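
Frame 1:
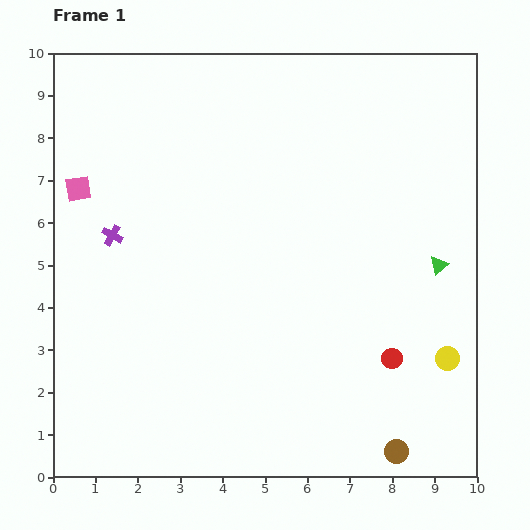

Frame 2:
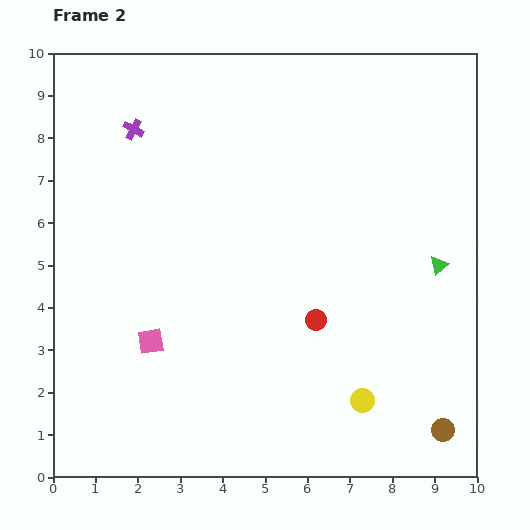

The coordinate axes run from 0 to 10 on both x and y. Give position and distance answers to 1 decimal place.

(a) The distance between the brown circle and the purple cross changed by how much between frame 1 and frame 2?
+1.8

Distance in frame 1: 8.4. Distance in frame 2: 10.2.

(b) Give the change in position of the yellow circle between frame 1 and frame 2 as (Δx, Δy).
(-2.0, -1.0)

The yellow circle was at (9.3, 2.8) in frame 1 and (7.3, 1.8) in frame 2.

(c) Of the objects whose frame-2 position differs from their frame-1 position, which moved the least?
the brown circle

(moved 1.2)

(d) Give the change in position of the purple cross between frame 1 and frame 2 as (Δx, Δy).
(0.5, 2.5)

The purple cross was at (1.4, 5.7) in frame 1 and (1.9, 8.2) in frame 2.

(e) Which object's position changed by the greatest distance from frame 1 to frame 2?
the pink square

(moved 4.0; next 2.5)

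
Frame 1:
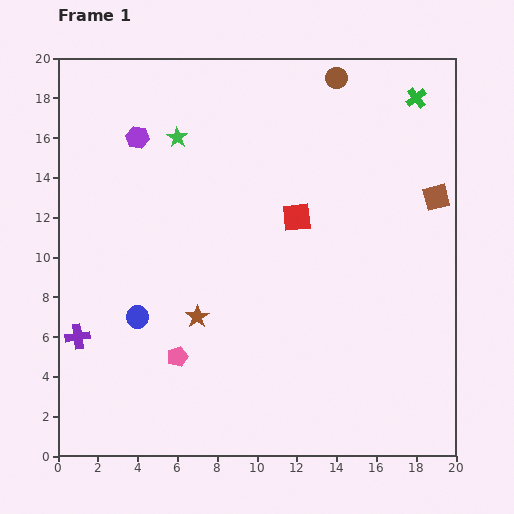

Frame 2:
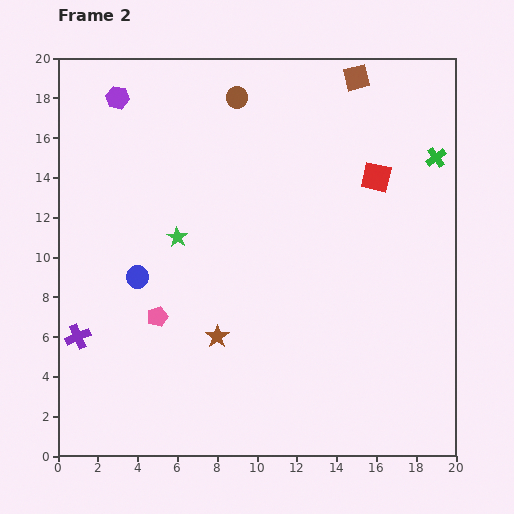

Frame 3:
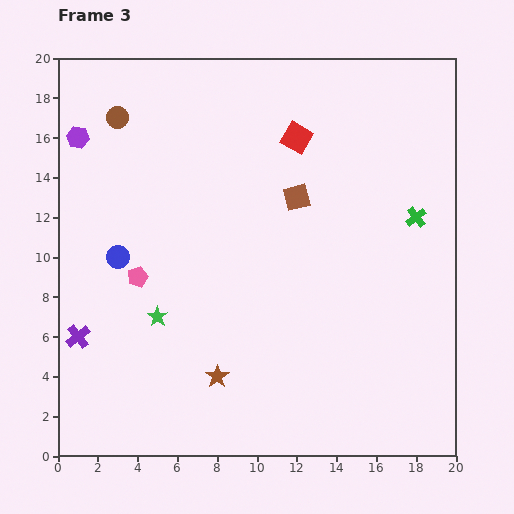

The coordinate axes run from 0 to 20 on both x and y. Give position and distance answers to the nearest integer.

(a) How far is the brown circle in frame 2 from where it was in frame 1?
5

The brown circle moved from (14, 19) to (9, 18), a distance of √(5² + 1²) ≈ 5.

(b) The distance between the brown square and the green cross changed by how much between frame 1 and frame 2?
+1

Distance in frame 1: 5. Distance in frame 2: 6.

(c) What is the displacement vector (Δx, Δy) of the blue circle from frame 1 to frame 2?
(0, 2)

The blue circle was at (4, 7) in frame 1 and (4, 9) in frame 2.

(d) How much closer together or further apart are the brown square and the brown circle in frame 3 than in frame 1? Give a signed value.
+2

Distance in frame 1: 8. Distance in frame 3: 10.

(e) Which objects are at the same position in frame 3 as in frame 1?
the purple cross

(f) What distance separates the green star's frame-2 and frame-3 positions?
4

The green star moved from (6, 11) to (5, 7), a distance of √(1² + 4²) ≈ 4.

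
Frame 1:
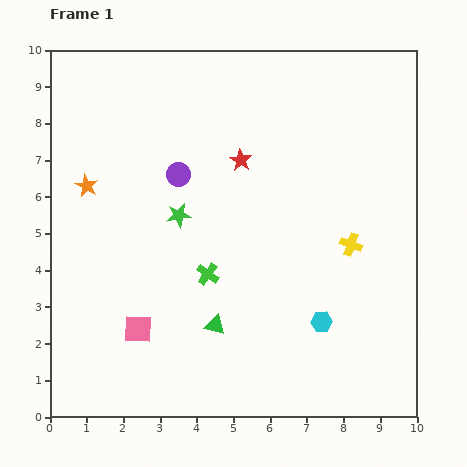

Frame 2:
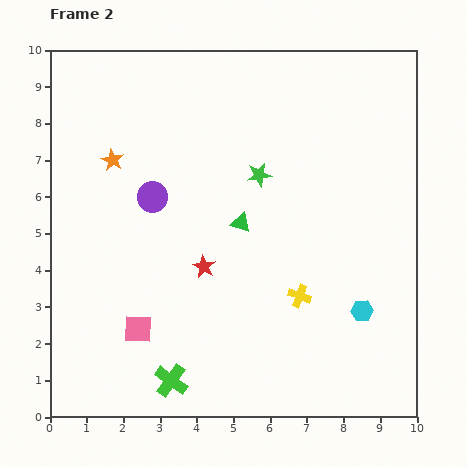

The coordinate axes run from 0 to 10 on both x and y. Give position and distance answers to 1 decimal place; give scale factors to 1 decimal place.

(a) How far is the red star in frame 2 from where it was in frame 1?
3.1

The red star moved from (5.2, 7.0) to (4.2, 4.1), a distance of √(1.0² + 2.9²) ≈ 3.1.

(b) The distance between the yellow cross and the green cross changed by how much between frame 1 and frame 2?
+0.2

Distance in frame 1: 4.0. Distance in frame 2: 4.2.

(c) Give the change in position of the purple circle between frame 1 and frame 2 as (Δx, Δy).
(-0.7, -0.6)

The purple circle was at (3.5, 6.6) in frame 1 and (2.8, 6.0) in frame 2.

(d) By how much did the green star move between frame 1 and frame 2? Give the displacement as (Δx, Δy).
(2.2, 1.1)

The green star was at (3.5, 5.5) in frame 1 and (5.7, 6.6) in frame 2.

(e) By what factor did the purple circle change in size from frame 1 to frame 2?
1.3×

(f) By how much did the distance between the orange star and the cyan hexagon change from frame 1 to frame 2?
+0.5

Distance in frame 1: 7.4. Distance in frame 2: 7.9.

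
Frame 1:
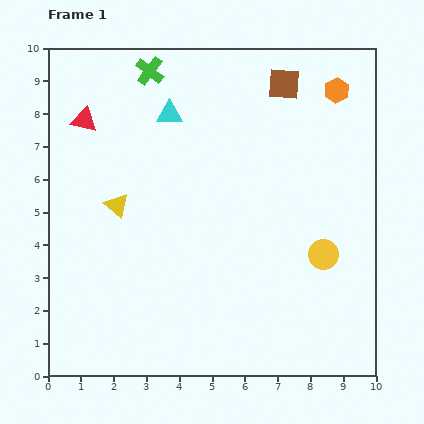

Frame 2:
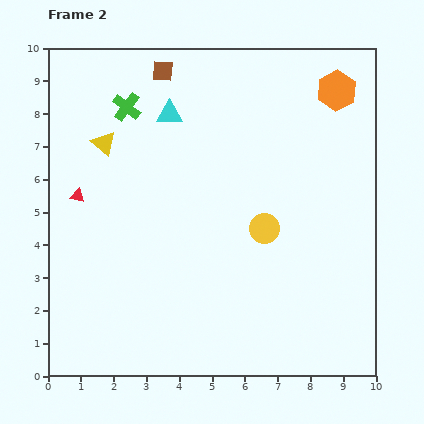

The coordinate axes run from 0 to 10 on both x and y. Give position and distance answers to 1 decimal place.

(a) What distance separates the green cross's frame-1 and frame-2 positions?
1.3

The green cross moved from (3.1, 9.3) to (2.4, 8.2), a distance of √(0.7² + 1.1²) ≈ 1.3.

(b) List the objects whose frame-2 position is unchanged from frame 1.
the cyan triangle, the orange hexagon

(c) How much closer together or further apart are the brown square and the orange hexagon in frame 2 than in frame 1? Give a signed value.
+3.7

Distance in frame 1: 1.6. Distance in frame 2: 5.3.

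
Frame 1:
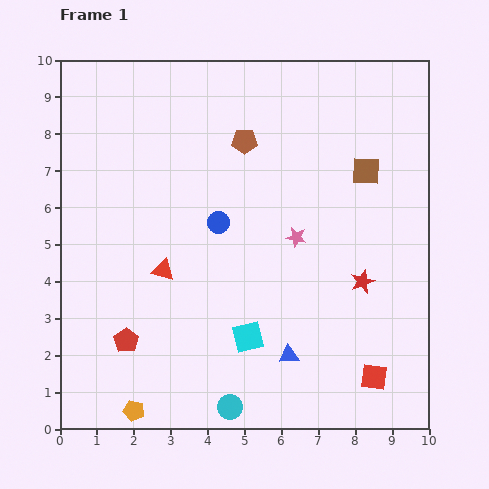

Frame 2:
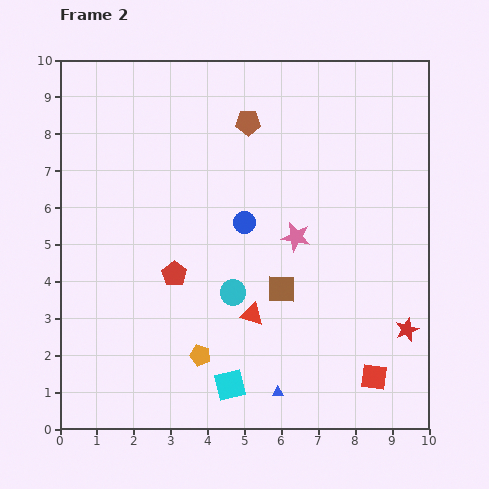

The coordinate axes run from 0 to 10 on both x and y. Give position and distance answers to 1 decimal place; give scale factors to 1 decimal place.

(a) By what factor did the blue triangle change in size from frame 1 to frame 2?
0.6×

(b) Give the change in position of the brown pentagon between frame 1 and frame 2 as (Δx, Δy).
(0.1, 0.5)

The brown pentagon was at (5.0, 7.8) in frame 1 and (5.1, 8.3) in frame 2.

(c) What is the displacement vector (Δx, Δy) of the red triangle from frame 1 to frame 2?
(2.4, -1.2)

The red triangle was at (2.8, 4.3) in frame 1 and (5.2, 3.1) in frame 2.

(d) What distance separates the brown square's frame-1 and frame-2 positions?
3.9

The brown square moved from (8.3, 7.0) to (6.0, 3.8), a distance of √(2.3² + 3.2²) ≈ 3.9.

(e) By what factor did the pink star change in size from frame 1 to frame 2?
1.4×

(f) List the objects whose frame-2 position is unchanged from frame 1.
the red square, the pink star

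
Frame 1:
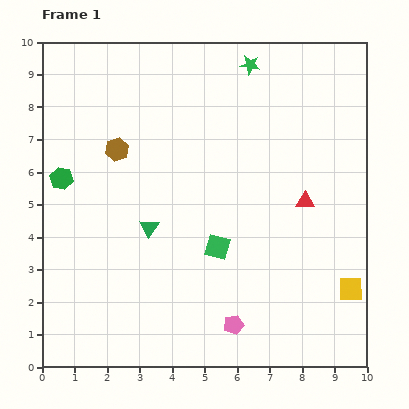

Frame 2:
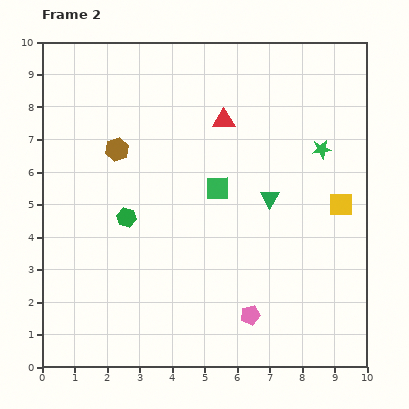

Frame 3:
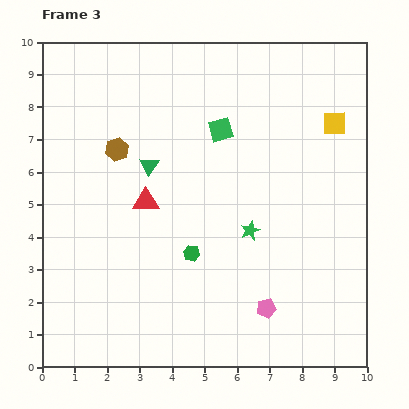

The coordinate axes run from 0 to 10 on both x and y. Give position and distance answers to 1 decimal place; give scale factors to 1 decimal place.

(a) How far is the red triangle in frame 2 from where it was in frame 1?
3.5

The red triangle moved from (8.1, 5.1) to (5.6, 7.6), a distance of √(2.5² + 2.5²) ≈ 3.5.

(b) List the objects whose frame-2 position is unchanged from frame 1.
the brown hexagon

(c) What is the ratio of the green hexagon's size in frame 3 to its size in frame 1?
0.7×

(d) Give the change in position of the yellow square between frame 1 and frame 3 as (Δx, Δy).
(-0.5, 5.1)

The yellow square was at (9.5, 2.4) in frame 1 and (9.0, 7.5) in frame 3.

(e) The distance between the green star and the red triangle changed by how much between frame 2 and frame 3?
+0.2

Distance in frame 2: 3.1. Distance in frame 3: 3.3.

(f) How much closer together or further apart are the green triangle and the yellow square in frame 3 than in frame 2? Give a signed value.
+3.6

Distance in frame 2: 2.2. Distance in frame 3: 5.8.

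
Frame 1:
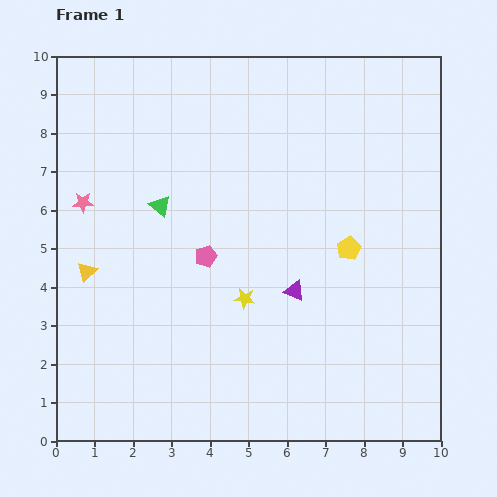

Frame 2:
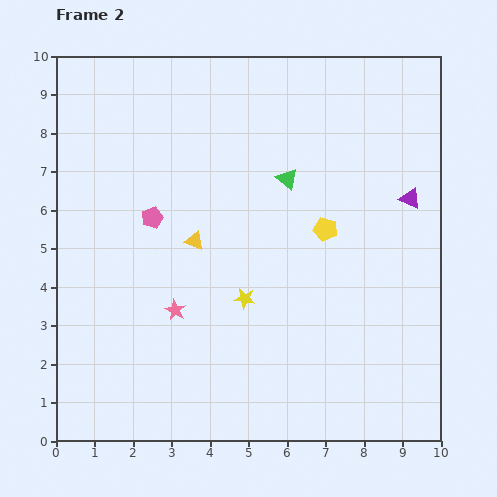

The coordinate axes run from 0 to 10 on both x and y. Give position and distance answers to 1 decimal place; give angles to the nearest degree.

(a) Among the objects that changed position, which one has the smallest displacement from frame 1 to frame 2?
the yellow pentagon

(moved 0.8)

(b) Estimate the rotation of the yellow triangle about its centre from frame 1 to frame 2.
55° counter-clockwise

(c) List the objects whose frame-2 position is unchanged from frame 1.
the yellow star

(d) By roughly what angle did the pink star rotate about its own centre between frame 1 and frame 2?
30° clockwise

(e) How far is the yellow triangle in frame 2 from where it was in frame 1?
2.9

The yellow triangle moved from (0.8, 4.4) to (3.6, 5.2), a distance of √(2.8² + 0.8²) ≈ 2.9.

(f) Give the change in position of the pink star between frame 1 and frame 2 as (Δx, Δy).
(2.4, -2.8)

The pink star was at (0.7, 6.2) in frame 1 and (3.1, 3.4) in frame 2.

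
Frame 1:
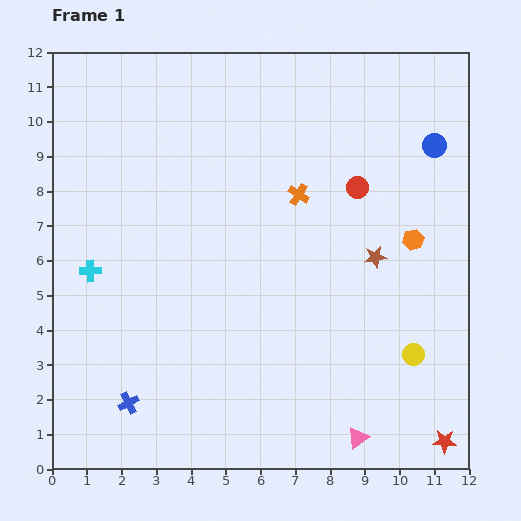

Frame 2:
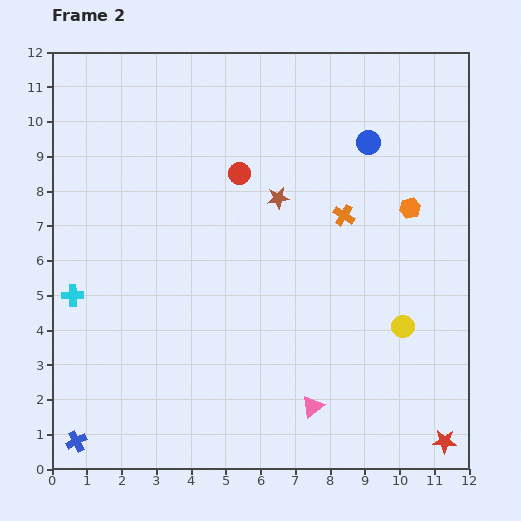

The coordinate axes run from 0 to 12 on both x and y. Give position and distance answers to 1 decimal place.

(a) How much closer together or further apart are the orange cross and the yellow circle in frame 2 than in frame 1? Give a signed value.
-2.1

Distance in frame 1: 5.7. Distance in frame 2: 3.6.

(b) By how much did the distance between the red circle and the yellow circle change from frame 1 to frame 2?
+1.3

Distance in frame 1: 5.1. Distance in frame 2: 6.4.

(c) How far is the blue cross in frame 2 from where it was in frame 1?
1.9

The blue cross moved from (2.2, 1.9) to (0.7, 0.8), a distance of √(1.5² + 1.1²) ≈ 1.9.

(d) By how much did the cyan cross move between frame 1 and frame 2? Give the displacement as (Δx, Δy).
(-0.5, -0.7)

The cyan cross was at (1.1, 5.7) in frame 1 and (0.6, 5.0) in frame 2.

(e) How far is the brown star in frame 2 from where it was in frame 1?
3.3

The brown star moved from (9.3, 6.1) to (6.5, 7.8), a distance of √(2.8² + 1.7²) ≈ 3.3.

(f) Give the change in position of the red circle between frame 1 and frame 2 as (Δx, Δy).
(-3.4, 0.4)

The red circle was at (8.8, 8.1) in frame 1 and (5.4, 8.5) in frame 2.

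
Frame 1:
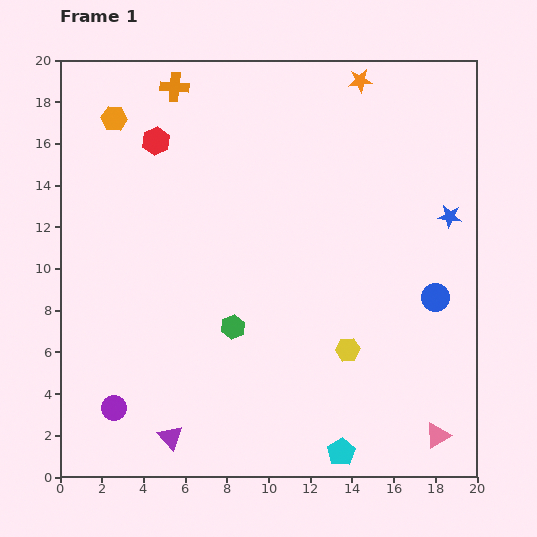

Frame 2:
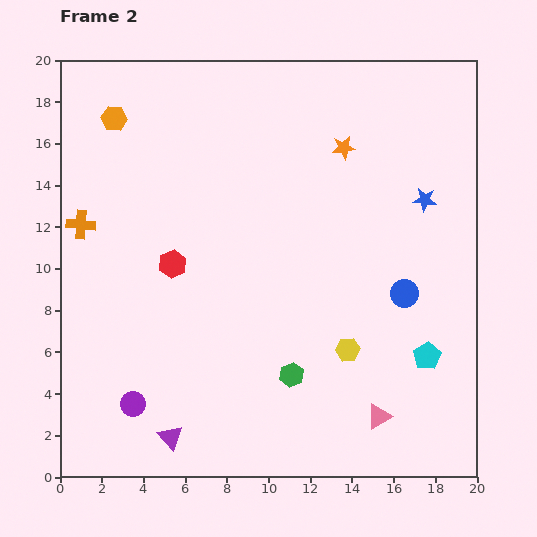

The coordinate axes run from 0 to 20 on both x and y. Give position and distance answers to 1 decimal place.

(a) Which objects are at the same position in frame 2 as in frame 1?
the purple triangle, the orange hexagon, the yellow hexagon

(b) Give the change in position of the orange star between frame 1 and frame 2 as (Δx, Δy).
(-0.8, -3.2)

The orange star was at (14.4, 19.0) in frame 1 and (13.6, 15.8) in frame 2.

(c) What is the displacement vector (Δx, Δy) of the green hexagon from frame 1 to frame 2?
(2.8, -2.3)

The green hexagon was at (8.3, 7.2) in frame 1 and (11.1, 4.9) in frame 2.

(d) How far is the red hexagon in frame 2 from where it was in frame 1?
6.0

The red hexagon moved from (4.6, 16.1) to (5.4, 10.2), a distance of √(0.8² + 5.9²) ≈ 6.0.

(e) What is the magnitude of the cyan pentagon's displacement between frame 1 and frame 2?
6.2

The cyan pentagon moved from (13.5, 1.2) to (17.6, 5.8), a distance of √(4.1² + 4.6²) ≈ 6.2.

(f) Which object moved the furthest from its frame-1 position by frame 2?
the orange cross

(moved 8.0; next 6.2)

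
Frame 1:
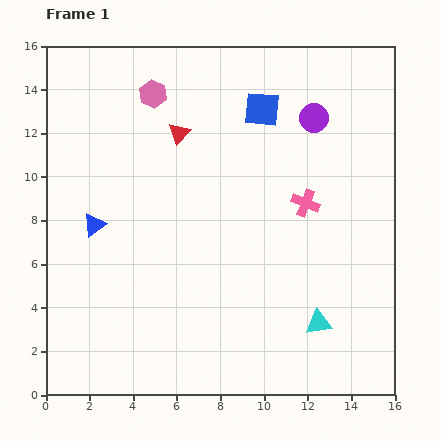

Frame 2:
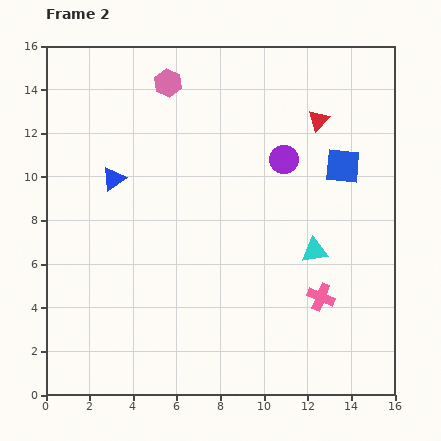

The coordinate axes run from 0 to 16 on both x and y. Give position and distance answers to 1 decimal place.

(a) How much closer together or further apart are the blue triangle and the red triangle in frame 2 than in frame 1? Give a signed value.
+4.1

Distance in frame 1: 5.7. Distance in frame 2: 9.8.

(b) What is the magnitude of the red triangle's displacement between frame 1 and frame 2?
6.4

The red triangle moved from (6.1, 12.0) to (12.5, 12.6), a distance of √(6.4² + 0.6²) ≈ 6.4.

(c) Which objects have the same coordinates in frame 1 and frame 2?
none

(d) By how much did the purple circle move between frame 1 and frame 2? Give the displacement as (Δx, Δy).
(-1.4, -1.9)

The purple circle was at (12.3, 12.7) in frame 1 and (10.9, 10.8) in frame 2.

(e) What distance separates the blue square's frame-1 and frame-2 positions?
4.5

The blue square moved from (9.9, 13.1) to (13.6, 10.5), a distance of √(3.7² + 2.6²) ≈ 4.5.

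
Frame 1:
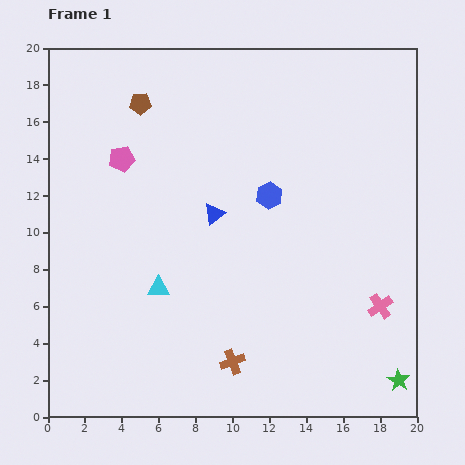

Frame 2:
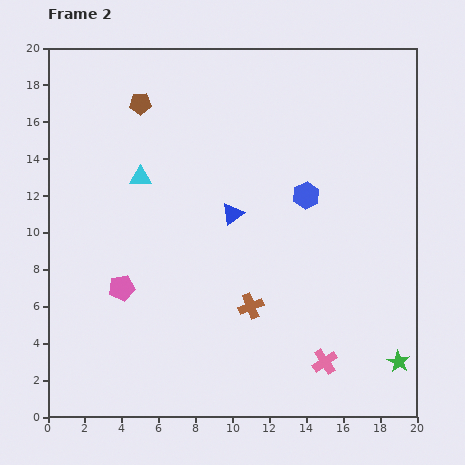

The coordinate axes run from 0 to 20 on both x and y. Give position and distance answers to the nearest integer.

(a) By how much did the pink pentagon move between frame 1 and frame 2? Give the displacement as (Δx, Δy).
(0, -7)

The pink pentagon was at (4, 14) in frame 1 and (4, 7) in frame 2.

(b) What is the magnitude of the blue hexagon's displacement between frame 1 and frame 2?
2

The blue hexagon moved from (12, 12) to (14, 12), a distance of √(2² + 0²) ≈ 2.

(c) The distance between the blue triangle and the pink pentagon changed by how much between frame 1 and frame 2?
+1

Distance in frame 1: 6. Distance in frame 2: 7.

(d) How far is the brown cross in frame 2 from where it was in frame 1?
3

The brown cross moved from (10, 3) to (11, 6), a distance of √(1² + 3²) ≈ 3.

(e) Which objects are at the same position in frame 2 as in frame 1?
the brown pentagon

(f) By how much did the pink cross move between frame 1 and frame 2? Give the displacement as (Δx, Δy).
(-3, -3)

The pink cross was at (18, 6) in frame 1 and (15, 3) in frame 2.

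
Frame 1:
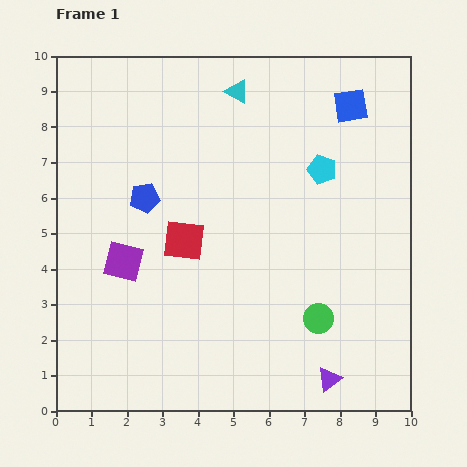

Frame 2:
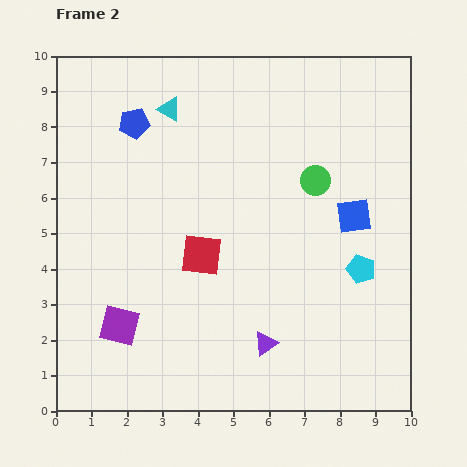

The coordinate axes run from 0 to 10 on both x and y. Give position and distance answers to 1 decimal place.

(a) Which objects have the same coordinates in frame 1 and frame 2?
none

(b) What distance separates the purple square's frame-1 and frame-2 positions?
1.8

The purple square moved from (1.9, 4.2) to (1.8, 2.4), a distance of √(0.1² + 1.8²) ≈ 1.8.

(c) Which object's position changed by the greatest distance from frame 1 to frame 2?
the green circle

(moved 3.9; next 3.1)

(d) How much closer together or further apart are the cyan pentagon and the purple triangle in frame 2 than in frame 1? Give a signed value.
-2.5

Distance in frame 1: 5.9. Distance in frame 2: 3.4.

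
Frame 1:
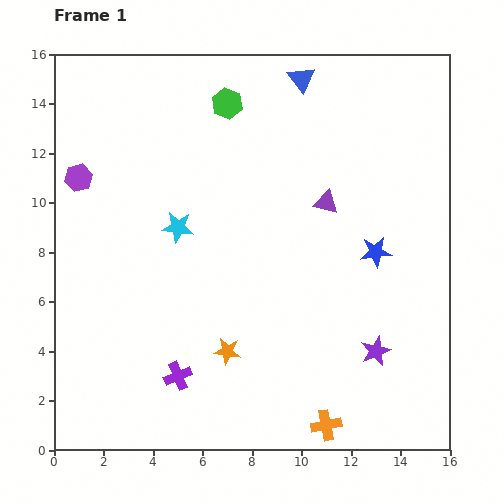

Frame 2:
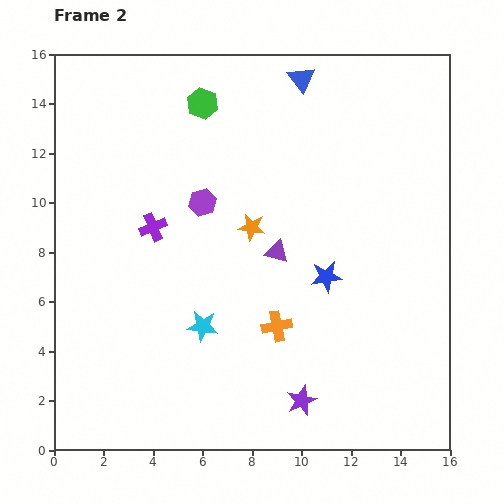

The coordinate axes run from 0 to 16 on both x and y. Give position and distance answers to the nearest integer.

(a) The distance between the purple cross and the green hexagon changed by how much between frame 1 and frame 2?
-6

Distance in frame 1: 11. Distance in frame 2: 5.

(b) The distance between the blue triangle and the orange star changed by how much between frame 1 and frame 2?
-5

Distance in frame 1: 11. Distance in frame 2: 6.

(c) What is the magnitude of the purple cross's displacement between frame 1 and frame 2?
6

The purple cross moved from (5, 3) to (4, 9), a distance of √(1² + 6²) ≈ 6.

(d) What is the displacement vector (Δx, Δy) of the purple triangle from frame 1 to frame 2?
(-2, -2)

The purple triangle was at (11, 10) in frame 1 and (9, 8) in frame 2.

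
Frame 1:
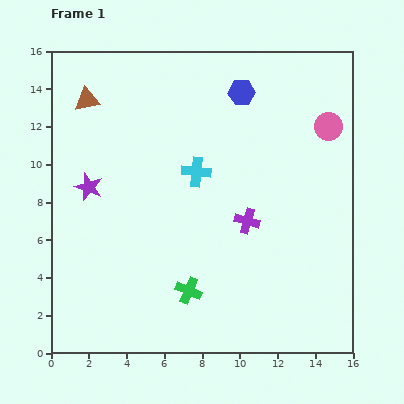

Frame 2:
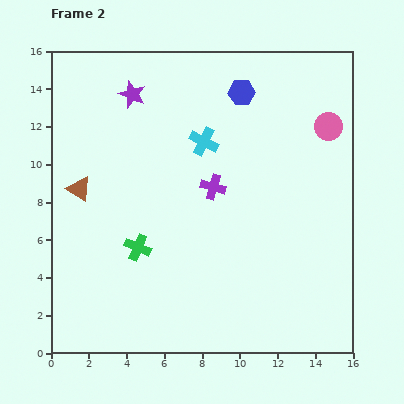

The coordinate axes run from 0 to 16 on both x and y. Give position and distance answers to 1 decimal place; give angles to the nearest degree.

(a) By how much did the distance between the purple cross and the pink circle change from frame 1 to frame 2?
+0.3

Distance in frame 1: 6.6. Distance in frame 2: 6.9.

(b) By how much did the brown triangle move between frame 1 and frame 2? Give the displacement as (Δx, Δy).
(-0.4, -4.7)

The brown triangle was at (1.9, 13.4) in frame 1 and (1.5, 8.7) in frame 2.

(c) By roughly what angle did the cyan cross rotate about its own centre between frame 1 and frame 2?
22° clockwise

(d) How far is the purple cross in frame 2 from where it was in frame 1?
2.5

The purple cross moved from (10.4, 7.0) to (8.6, 8.8), a distance of √(1.8² + 1.8²) ≈ 2.5.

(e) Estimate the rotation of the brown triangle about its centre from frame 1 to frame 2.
44° clockwise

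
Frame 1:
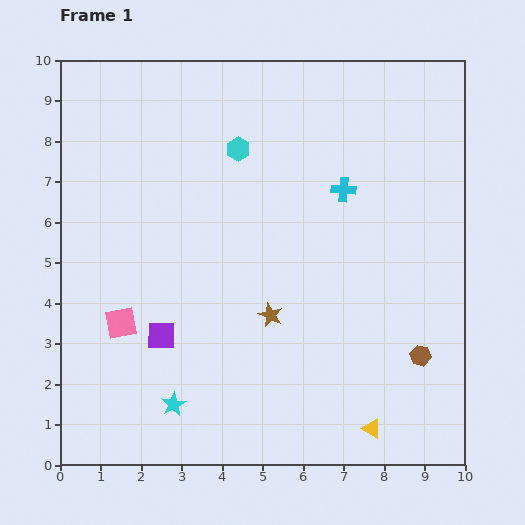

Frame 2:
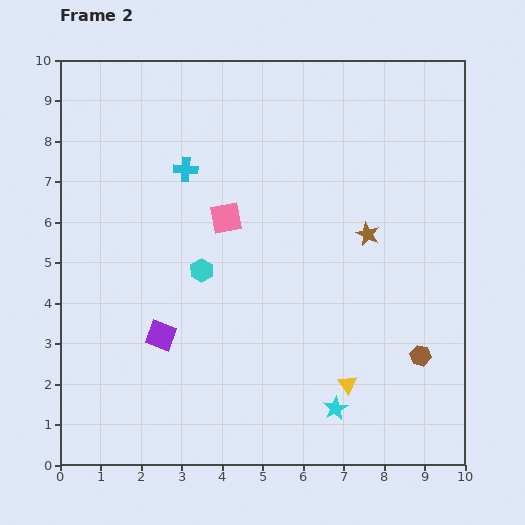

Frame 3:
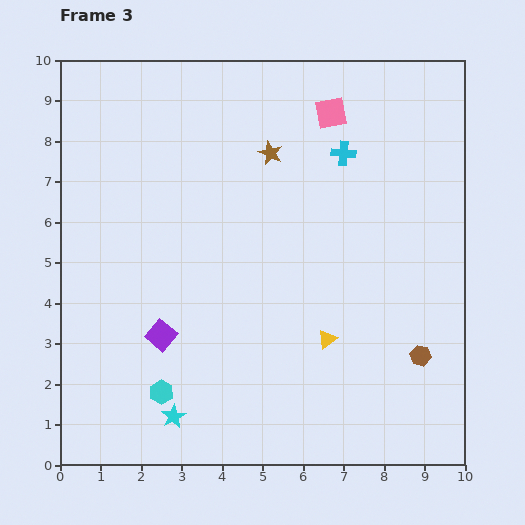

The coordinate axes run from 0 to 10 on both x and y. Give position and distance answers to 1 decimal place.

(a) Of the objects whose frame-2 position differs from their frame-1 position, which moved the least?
the yellow triangle

(moved 1.3)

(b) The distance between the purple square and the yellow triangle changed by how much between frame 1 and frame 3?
-1.6

Distance in frame 1: 5.7. Distance in frame 3: 4.1.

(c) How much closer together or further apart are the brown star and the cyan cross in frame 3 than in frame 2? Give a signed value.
-3.0

Distance in frame 2: 4.8. Distance in frame 3: 1.8.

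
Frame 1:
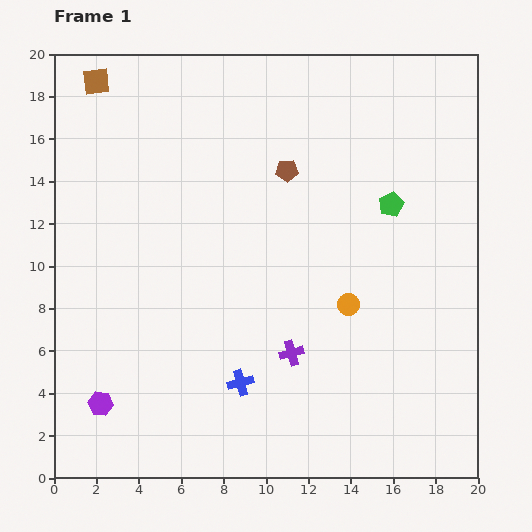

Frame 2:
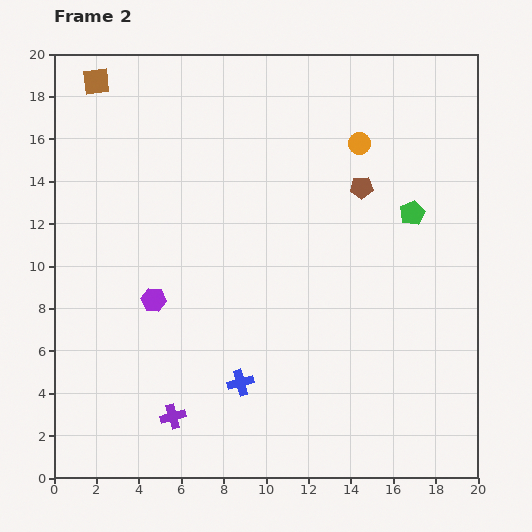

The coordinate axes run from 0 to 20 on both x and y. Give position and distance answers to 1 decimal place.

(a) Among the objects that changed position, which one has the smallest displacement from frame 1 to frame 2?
the green pentagon

(moved 1.1)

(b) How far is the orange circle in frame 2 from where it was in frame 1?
7.6

The orange circle moved from (13.9, 8.2) to (14.4, 15.8), a distance of √(0.5² + 7.6²) ≈ 7.6.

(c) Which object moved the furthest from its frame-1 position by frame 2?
the orange circle

(moved 7.6; next 6.4)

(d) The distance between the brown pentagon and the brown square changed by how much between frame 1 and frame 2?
+3.6

Distance in frame 1: 9.9. Distance in frame 2: 13.5.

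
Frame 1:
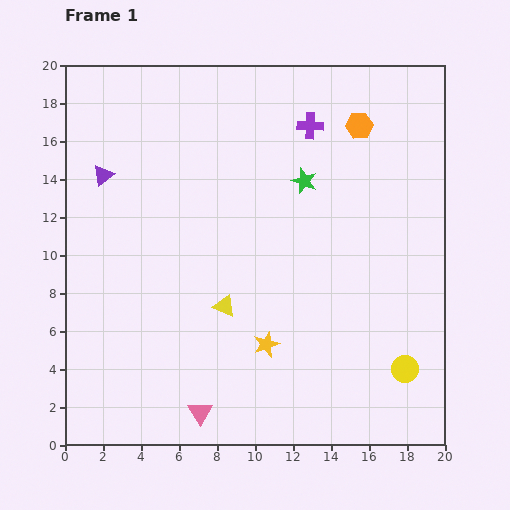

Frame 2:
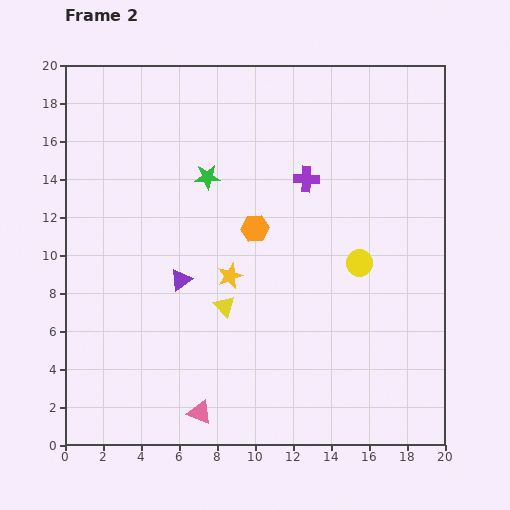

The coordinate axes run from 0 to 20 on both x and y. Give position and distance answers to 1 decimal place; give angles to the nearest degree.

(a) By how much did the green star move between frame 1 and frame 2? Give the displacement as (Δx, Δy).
(-5.1, 0.2)

The green star was at (12.6, 13.9) in frame 1 and (7.5, 14.1) in frame 2.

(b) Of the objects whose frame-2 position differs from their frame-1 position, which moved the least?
the purple cross

(moved 2.8)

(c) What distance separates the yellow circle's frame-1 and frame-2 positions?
6.1

The yellow circle moved from (17.9, 4.0) to (15.5, 9.6), a distance of √(2.4² + 5.6²) ≈ 6.1.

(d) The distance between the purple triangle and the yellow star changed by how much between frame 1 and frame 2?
-9.8

Distance in frame 1: 12.4. Distance in frame 2: 2.6.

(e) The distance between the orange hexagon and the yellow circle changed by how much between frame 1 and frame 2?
-7.2

Distance in frame 1: 13.0. Distance in frame 2: 5.8.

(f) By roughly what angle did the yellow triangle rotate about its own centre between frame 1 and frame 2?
22° clockwise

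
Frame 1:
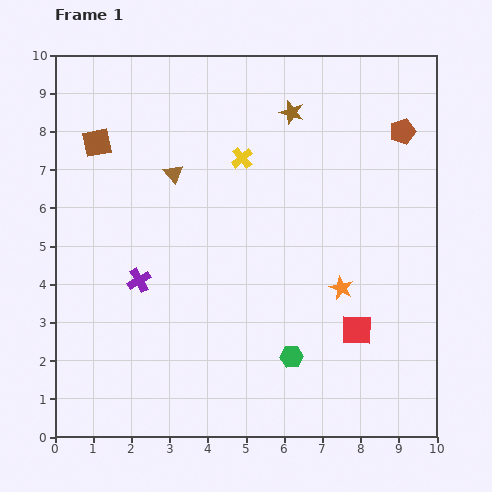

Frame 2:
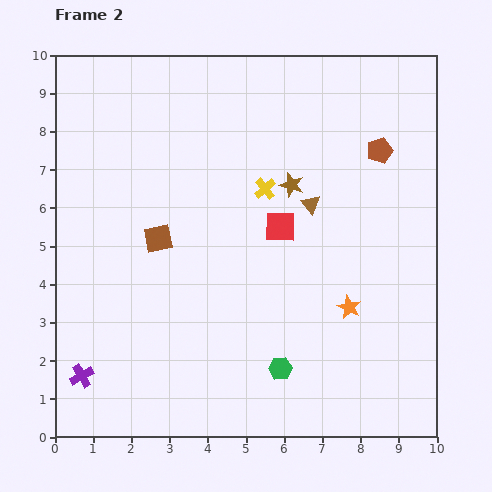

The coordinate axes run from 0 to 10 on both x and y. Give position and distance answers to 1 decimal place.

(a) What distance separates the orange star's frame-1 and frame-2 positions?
0.5

The orange star moved from (7.5, 3.9) to (7.7, 3.4), a distance of √(0.2² + 0.5²) ≈ 0.5.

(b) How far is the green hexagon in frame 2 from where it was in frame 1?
0.4

The green hexagon moved from (6.2, 2.1) to (5.9, 1.8), a distance of √(0.3² + 0.3²) ≈ 0.4.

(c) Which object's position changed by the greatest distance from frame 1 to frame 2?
the brown triangle

(moved 3.7; next 3.4)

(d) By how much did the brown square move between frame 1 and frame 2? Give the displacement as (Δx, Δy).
(1.6, -2.5)

The brown square was at (1.1, 7.7) in frame 1 and (2.7, 5.2) in frame 2.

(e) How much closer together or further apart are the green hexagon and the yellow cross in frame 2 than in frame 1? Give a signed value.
-0.7

Distance in frame 1: 5.4. Distance in frame 2: 4.7.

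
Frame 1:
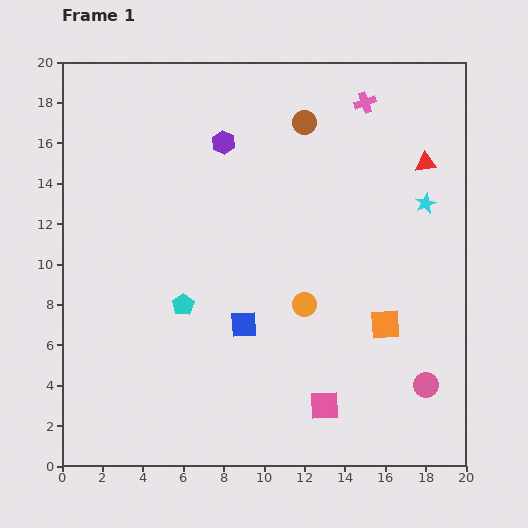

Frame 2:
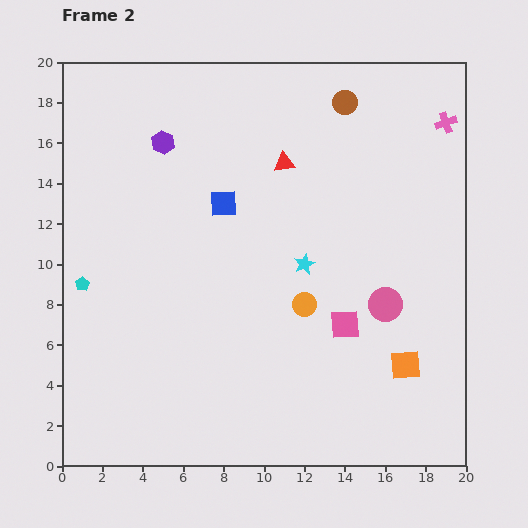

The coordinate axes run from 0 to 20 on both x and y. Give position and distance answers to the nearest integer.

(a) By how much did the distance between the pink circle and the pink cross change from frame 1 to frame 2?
-5

Distance in frame 1: 14. Distance in frame 2: 9.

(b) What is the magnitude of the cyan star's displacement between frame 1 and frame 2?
7

The cyan star moved from (18, 13) to (12, 10), a distance of √(6² + 3²) ≈ 7.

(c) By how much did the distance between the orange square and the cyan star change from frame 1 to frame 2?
+1

Distance in frame 1: 6. Distance in frame 2: 7.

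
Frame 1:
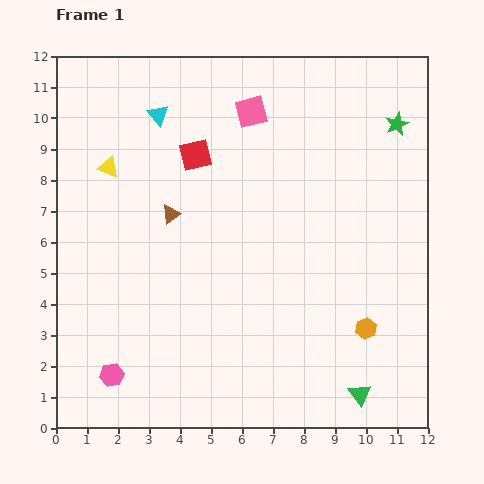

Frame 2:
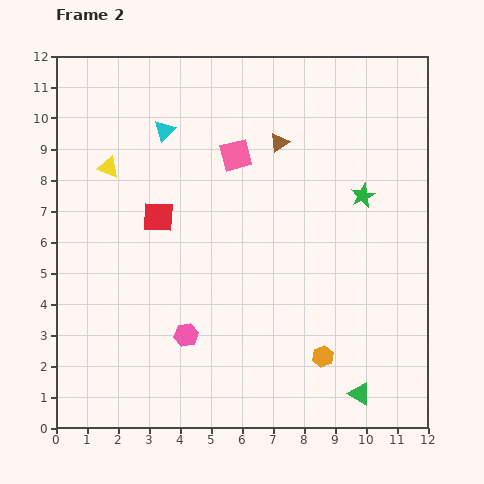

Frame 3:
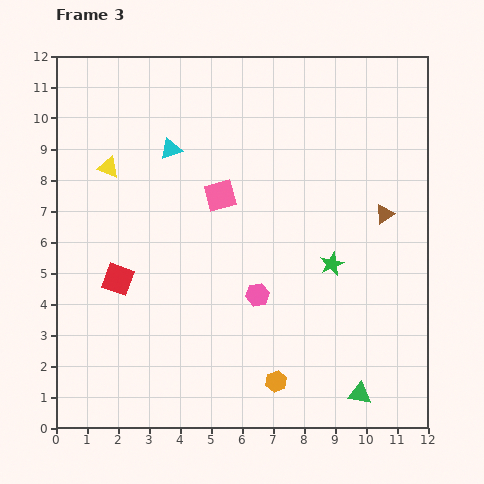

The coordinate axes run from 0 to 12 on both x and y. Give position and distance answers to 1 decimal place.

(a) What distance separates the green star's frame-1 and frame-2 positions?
2.5

The green star moved from (11.0, 9.8) to (9.9, 7.5), a distance of √(1.1² + 2.3²) ≈ 2.5.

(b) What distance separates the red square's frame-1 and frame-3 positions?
4.7

The red square moved from (4.5, 8.8) to (2.0, 4.8), a distance of √(2.5² + 4.0²) ≈ 4.7.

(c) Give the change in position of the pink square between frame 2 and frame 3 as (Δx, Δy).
(-0.5, -1.3)

The pink square was at (5.8, 8.8) in frame 2 and (5.3, 7.5) in frame 3.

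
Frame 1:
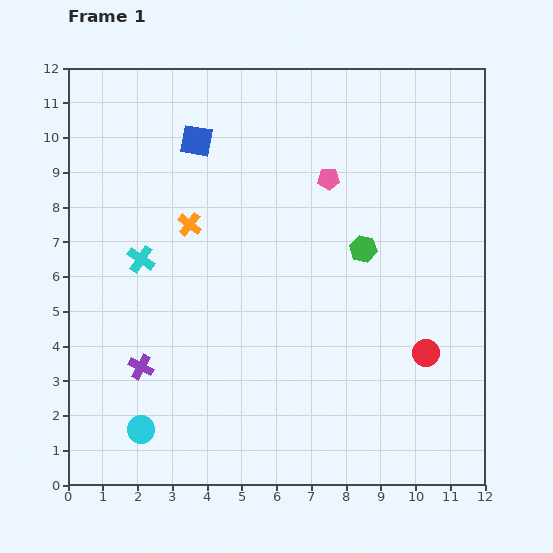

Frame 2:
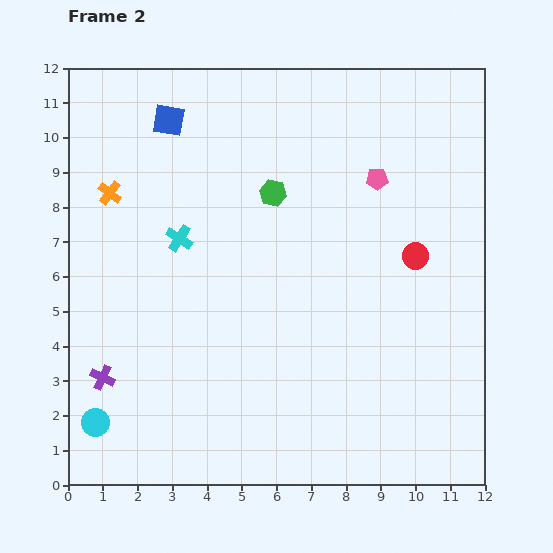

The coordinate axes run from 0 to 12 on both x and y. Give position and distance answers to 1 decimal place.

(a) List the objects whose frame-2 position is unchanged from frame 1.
none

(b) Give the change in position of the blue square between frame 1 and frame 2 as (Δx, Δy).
(-0.8, 0.6)

The blue square was at (3.7, 9.9) in frame 1 and (2.9, 10.5) in frame 2.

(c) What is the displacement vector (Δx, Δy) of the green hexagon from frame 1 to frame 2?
(-2.6, 1.6)

The green hexagon was at (8.5, 6.8) in frame 1 and (5.9, 8.4) in frame 2.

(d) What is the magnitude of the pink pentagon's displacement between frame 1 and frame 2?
1.4

The pink pentagon moved from (7.5, 8.8) to (8.9, 8.8), a distance of √(1.4² + 0.0²) ≈ 1.4.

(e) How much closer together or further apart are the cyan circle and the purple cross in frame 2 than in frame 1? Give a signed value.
-0.5

Distance in frame 1: 1.8. Distance in frame 2: 1.3.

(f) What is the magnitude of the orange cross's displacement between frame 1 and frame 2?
2.5

The orange cross moved from (3.5, 7.5) to (1.2, 8.4), a distance of √(2.3² + 0.9²) ≈ 2.5.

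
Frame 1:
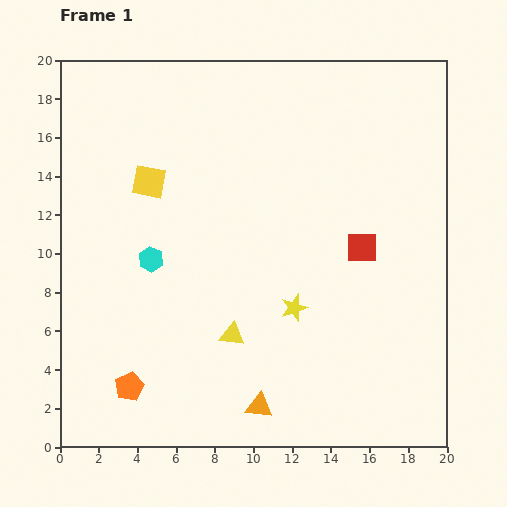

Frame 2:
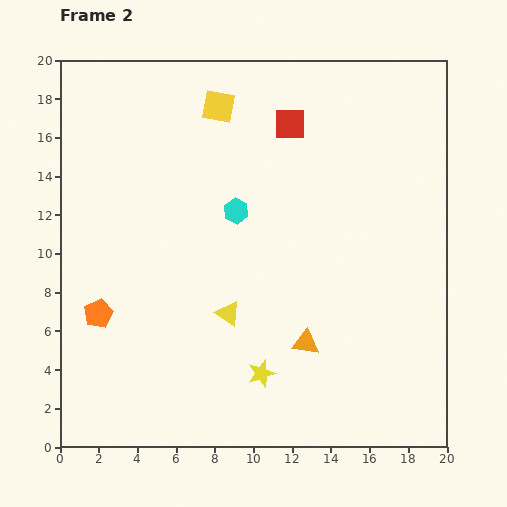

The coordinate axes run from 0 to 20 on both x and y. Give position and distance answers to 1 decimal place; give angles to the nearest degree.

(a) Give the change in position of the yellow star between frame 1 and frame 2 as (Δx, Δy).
(-1.7, -3.4)

The yellow star was at (12.1, 7.2) in frame 1 and (10.4, 3.8) in frame 2.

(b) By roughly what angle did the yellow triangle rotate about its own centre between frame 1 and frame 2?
27° clockwise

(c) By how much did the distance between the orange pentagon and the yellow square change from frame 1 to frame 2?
+1.8

Distance in frame 1: 10.6. Distance in frame 2: 12.4.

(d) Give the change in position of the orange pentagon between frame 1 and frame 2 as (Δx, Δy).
(-1.6, 3.8)

The orange pentagon was at (3.6, 3.1) in frame 1 and (2.0, 6.9) in frame 2.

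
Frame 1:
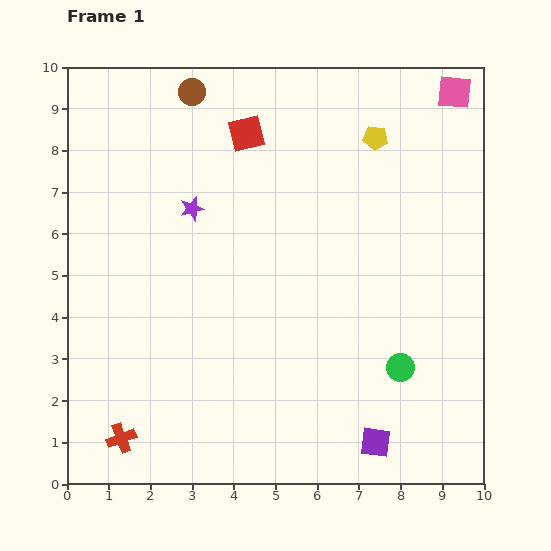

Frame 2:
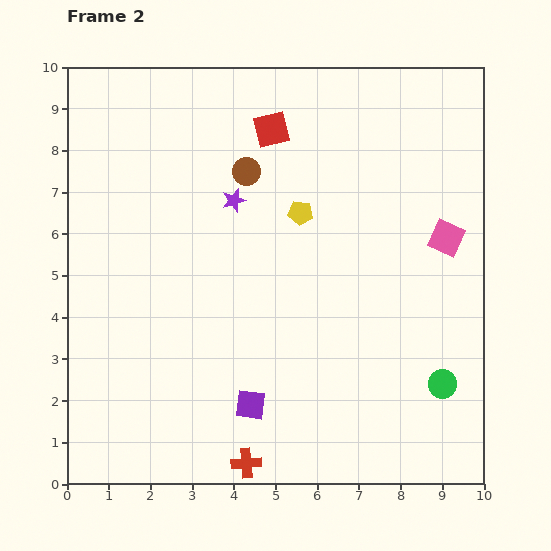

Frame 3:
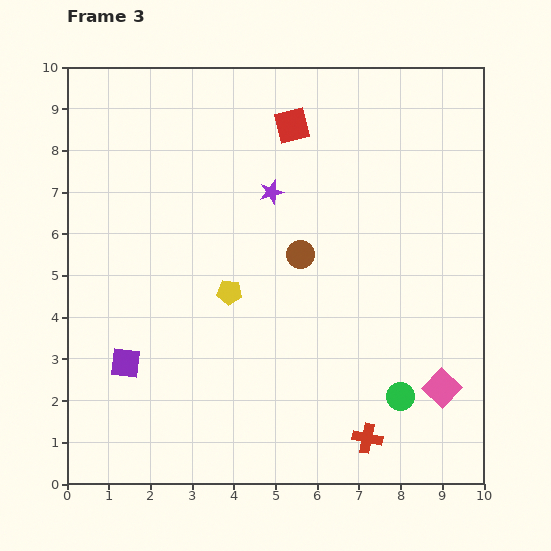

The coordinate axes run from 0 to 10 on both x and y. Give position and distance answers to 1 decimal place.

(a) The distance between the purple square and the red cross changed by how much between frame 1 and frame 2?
-4.7

Distance in frame 1: 6.1. Distance in frame 2: 1.4.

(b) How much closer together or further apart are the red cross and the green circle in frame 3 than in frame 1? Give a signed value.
-5.6

Distance in frame 1: 6.9. Distance in frame 3: 1.3.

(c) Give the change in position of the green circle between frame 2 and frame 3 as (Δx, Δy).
(-1.0, -0.3)

The green circle was at (9.0, 2.4) in frame 2 and (8.0, 2.1) in frame 3.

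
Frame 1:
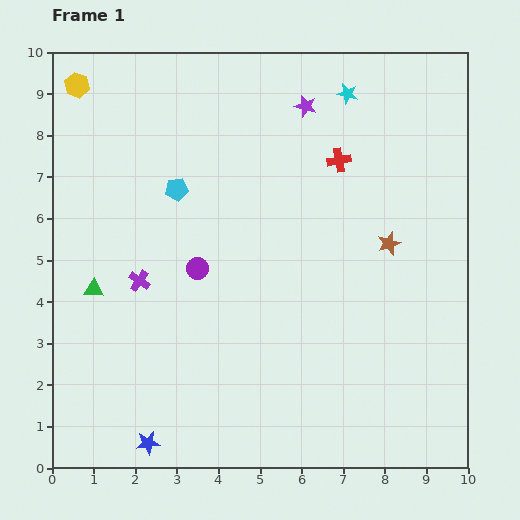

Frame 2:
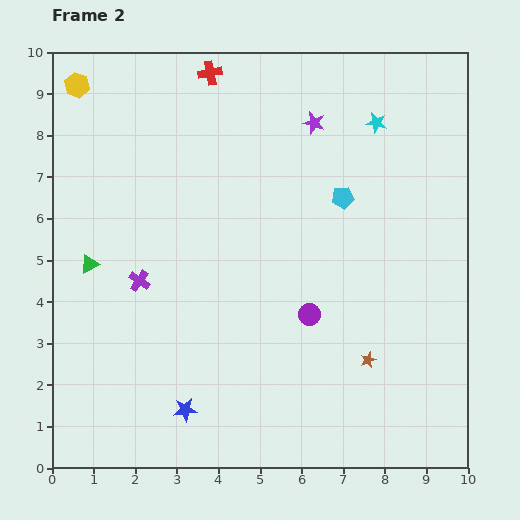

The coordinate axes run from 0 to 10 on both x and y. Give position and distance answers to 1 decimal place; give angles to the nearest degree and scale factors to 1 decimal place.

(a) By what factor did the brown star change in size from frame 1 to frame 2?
0.7×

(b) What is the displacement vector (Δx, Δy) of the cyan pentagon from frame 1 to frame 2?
(4.0, -0.2)

The cyan pentagon was at (3.0, 6.7) in frame 1 and (7.0, 6.5) in frame 2.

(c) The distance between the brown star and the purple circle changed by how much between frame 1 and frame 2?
-2.8

Distance in frame 1: 4.6. Distance in frame 2: 1.8.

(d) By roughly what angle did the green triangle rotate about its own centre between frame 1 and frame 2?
33° counter-clockwise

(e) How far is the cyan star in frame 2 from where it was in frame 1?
1.0

The cyan star moved from (7.1, 9.0) to (7.8, 8.3), a distance of √(0.7² + 0.7²) ≈ 1.0.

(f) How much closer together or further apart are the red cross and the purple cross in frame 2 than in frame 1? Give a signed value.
-0.3

Distance in frame 1: 5.6. Distance in frame 2: 5.3.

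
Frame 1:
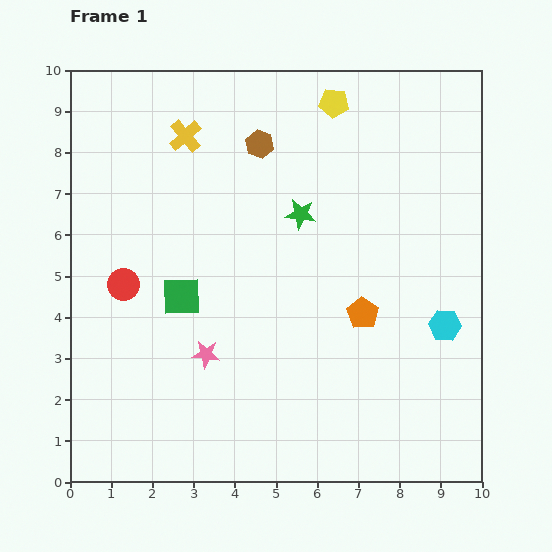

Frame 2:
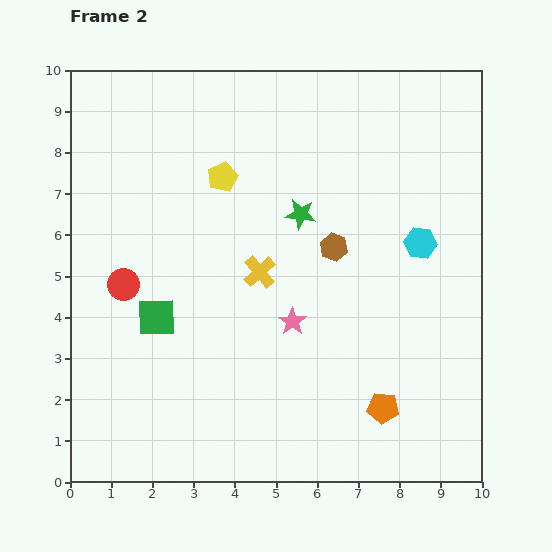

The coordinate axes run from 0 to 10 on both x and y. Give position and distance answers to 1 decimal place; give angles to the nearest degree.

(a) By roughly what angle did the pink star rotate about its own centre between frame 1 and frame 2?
30° clockwise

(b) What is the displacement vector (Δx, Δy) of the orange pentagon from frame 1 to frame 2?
(0.5, -2.3)

The orange pentagon was at (7.1, 4.1) in frame 1 and (7.6, 1.8) in frame 2.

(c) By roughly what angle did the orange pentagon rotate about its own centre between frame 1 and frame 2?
27° counter-clockwise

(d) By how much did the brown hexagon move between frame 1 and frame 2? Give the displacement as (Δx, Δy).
(1.8, -2.5)

The brown hexagon was at (4.6, 8.2) in frame 1 and (6.4, 5.7) in frame 2.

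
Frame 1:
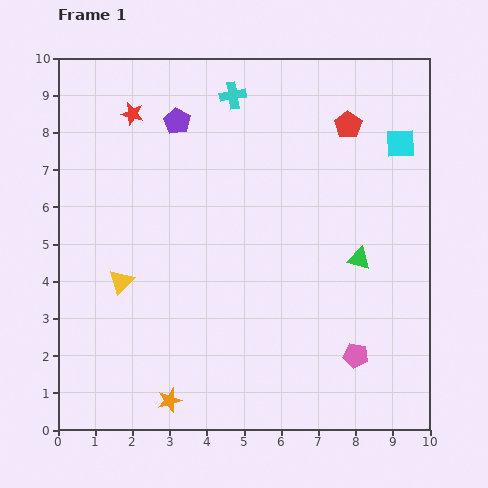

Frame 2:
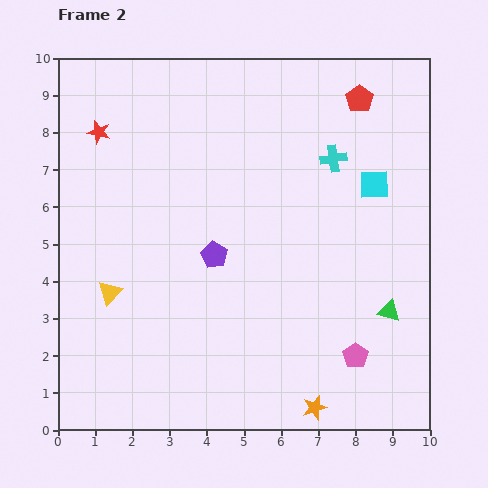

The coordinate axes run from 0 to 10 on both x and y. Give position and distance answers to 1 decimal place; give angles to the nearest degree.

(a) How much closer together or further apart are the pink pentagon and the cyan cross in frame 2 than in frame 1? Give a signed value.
-2.4

Distance in frame 1: 7.7. Distance in frame 2: 5.3.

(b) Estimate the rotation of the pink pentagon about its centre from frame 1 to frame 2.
26° clockwise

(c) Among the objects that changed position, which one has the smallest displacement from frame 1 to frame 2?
the yellow triangle

(moved 0.4)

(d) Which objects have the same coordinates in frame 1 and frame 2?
the pink pentagon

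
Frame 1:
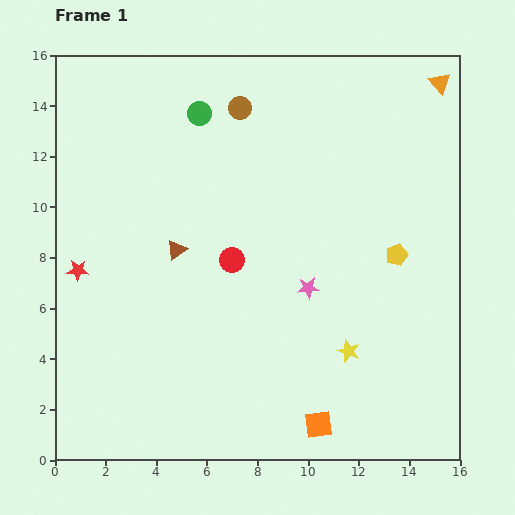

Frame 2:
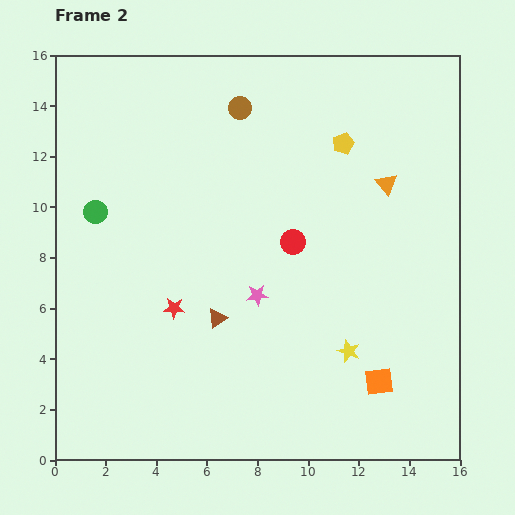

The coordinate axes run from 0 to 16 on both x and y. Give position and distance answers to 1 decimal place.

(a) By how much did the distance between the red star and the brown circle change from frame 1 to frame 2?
-0.8

Distance in frame 1: 9.1. Distance in frame 2: 8.3.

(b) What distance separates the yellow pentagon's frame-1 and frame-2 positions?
4.9

The yellow pentagon moved from (13.5, 8.1) to (11.4, 12.5), a distance of √(2.1² + 4.4²) ≈ 4.9.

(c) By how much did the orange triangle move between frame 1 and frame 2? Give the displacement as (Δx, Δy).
(-2.1, -4.0)

The orange triangle was at (15.2, 14.9) in frame 1 and (13.1, 10.9) in frame 2.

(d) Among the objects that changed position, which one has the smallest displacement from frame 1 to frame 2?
the pink star

(moved 2.0)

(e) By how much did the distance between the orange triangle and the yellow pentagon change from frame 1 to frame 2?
-4.7

Distance in frame 1: 7.0. Distance in frame 2: 2.3.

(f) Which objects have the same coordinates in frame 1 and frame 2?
the brown circle, the yellow star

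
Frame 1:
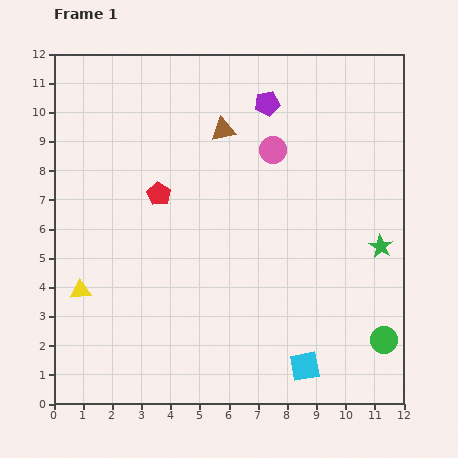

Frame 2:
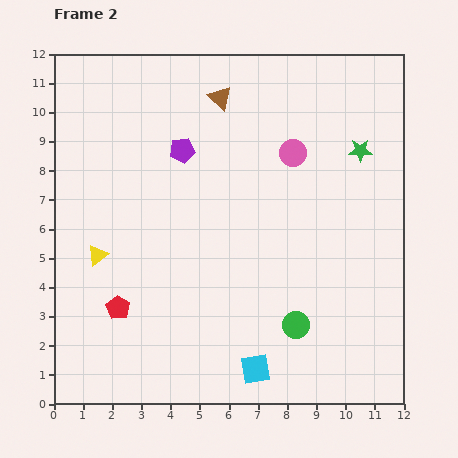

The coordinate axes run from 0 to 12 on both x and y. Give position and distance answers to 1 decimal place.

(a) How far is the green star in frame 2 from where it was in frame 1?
3.4

The green star moved from (11.2, 5.4) to (10.5, 8.7), a distance of √(0.7² + 3.3²) ≈ 3.4.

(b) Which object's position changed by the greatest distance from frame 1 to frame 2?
the red pentagon

(moved 4.1; next 3.4)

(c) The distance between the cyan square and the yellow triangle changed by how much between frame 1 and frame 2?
-1.4

Distance in frame 1: 8.1. Distance in frame 2: 6.7.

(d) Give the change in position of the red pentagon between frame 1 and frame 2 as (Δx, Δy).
(-1.4, -3.9)

The red pentagon was at (3.6, 7.2) in frame 1 and (2.2, 3.3) in frame 2.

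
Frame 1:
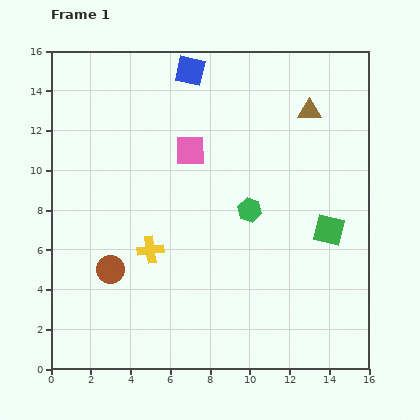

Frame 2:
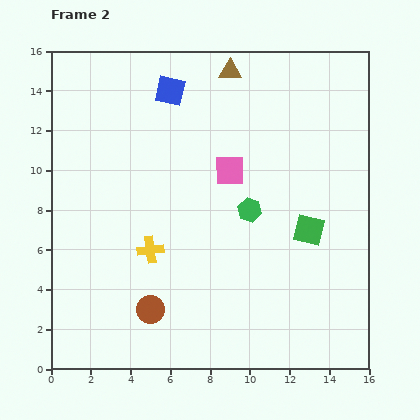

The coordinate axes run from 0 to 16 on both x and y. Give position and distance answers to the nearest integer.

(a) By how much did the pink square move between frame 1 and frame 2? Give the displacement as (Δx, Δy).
(2, -1)

The pink square was at (7, 11) in frame 1 and (9, 10) in frame 2.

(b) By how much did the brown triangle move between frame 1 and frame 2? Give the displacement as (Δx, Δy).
(-4, 2)

The brown triangle was at (13, 13) in frame 1 and (9, 15) in frame 2.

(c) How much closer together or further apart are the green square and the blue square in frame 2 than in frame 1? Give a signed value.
-1

Distance in frame 1: 11. Distance in frame 2: 10.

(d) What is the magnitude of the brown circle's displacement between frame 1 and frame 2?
3

The brown circle moved from (3, 5) to (5, 3), a distance of √(2² + 2²) ≈ 3.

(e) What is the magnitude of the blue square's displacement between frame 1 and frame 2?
1

The blue square moved from (7, 15) to (6, 14), a distance of √(1² + 1²) ≈ 1.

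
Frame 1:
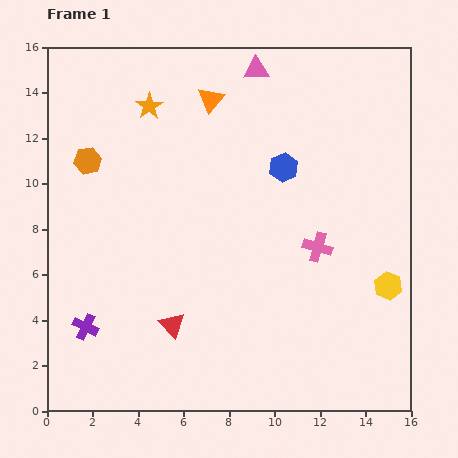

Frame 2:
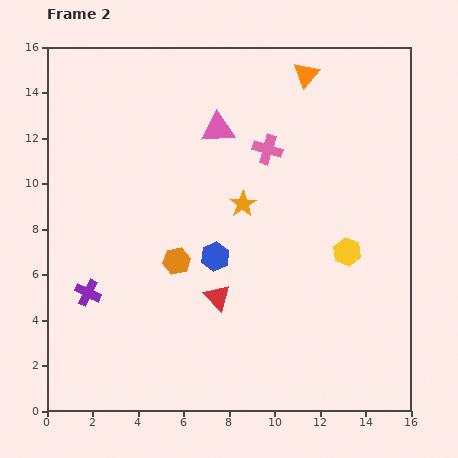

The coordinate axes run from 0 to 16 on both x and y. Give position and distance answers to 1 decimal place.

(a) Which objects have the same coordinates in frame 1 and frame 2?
none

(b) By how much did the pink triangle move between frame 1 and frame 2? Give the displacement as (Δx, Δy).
(-1.7, -2.6)

The pink triangle was at (9.2, 15.0) in frame 1 and (7.5, 12.4) in frame 2.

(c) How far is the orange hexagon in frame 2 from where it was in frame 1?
5.9

The orange hexagon moved from (1.8, 11.0) to (5.7, 6.6), a distance of √(3.9² + 4.4²) ≈ 5.9.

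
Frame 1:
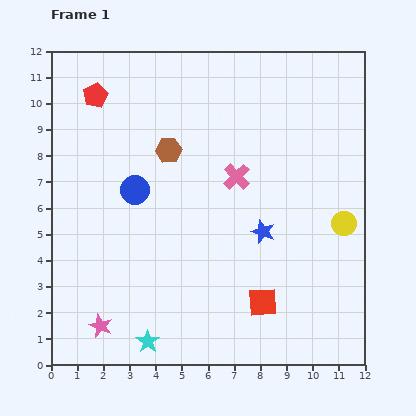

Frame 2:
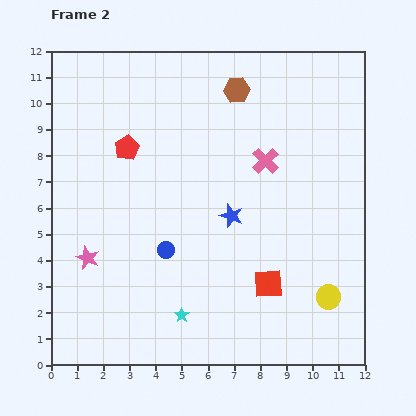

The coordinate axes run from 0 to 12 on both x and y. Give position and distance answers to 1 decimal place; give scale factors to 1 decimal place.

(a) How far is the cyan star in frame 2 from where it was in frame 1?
1.6

The cyan star moved from (3.7, 0.9) to (5.0, 1.9), a distance of √(1.3² + 1.0²) ≈ 1.6.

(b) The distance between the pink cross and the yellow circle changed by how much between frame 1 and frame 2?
+1.2

Distance in frame 1: 4.5. Distance in frame 2: 5.7.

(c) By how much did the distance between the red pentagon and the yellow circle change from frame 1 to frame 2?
-1.1

Distance in frame 1: 10.7. Distance in frame 2: 9.6.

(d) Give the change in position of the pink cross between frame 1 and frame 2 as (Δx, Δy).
(1.1, 0.6)

The pink cross was at (7.1, 7.2) in frame 1 and (8.2, 7.8) in frame 2.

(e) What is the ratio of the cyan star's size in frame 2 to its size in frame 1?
0.6×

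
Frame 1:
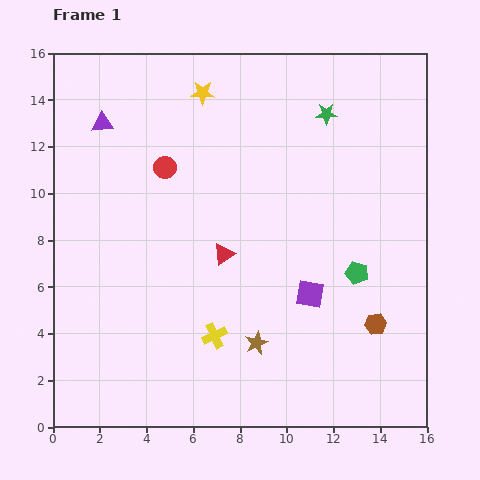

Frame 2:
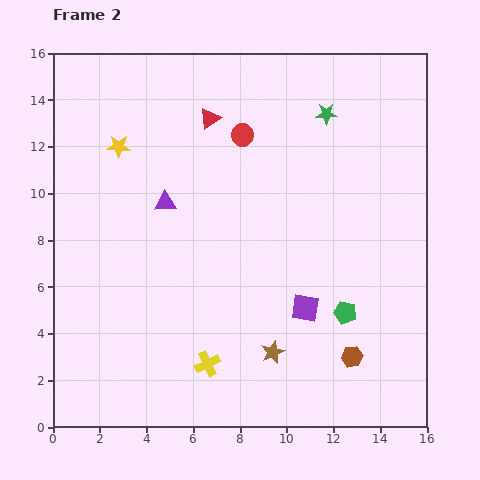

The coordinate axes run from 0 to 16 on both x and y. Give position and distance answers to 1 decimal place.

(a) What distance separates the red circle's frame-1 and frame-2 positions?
3.6

The red circle moved from (4.8, 11.1) to (8.1, 12.5), a distance of √(3.3² + 1.4²) ≈ 3.6.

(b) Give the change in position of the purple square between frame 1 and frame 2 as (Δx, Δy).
(-0.2, -0.6)

The purple square was at (11.0, 5.7) in frame 1 and (10.8, 5.1) in frame 2.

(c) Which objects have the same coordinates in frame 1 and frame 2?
the green star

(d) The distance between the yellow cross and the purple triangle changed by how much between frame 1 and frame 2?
-3.2

Distance in frame 1: 10.3. Distance in frame 2: 7.1.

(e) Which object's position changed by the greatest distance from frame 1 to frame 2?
the red triangle

(moved 5.8; next 4.3)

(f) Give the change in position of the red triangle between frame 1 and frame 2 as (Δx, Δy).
(-0.6, 5.8)

The red triangle was at (7.3, 7.4) in frame 1 and (6.7, 13.2) in frame 2.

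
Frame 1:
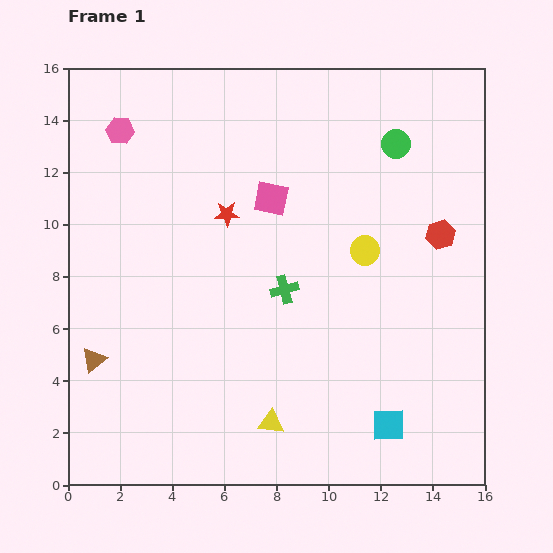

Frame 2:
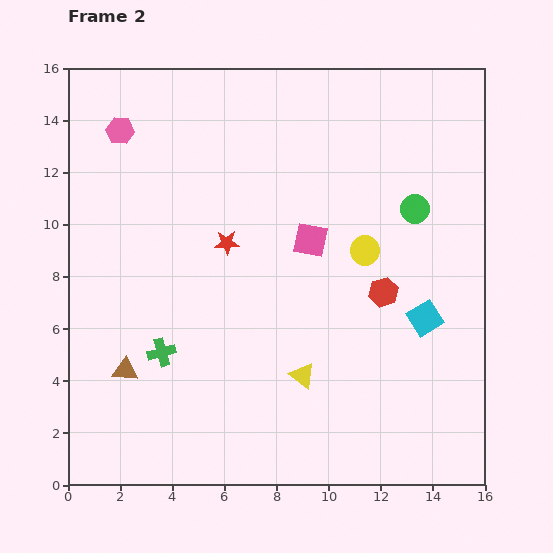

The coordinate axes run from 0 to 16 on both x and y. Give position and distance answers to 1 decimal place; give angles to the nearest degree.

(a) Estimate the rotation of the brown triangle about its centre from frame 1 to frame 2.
43° clockwise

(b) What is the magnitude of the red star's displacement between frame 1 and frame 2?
1.1

The red star moved from (6.1, 10.4) to (6.1, 9.3), a distance of √(0.0² + 1.1²) ≈ 1.1.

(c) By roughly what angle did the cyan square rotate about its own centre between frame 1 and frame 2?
32° counter-clockwise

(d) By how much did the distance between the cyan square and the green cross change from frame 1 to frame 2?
+3.6

Distance in frame 1: 6.6. Distance in frame 2: 10.2.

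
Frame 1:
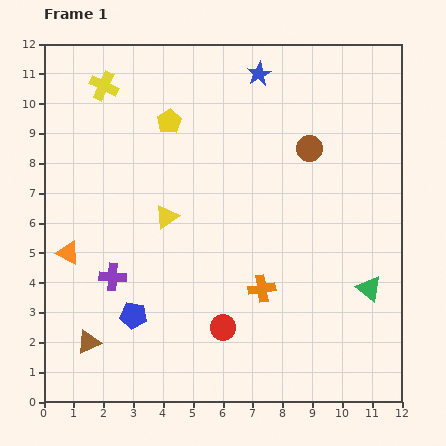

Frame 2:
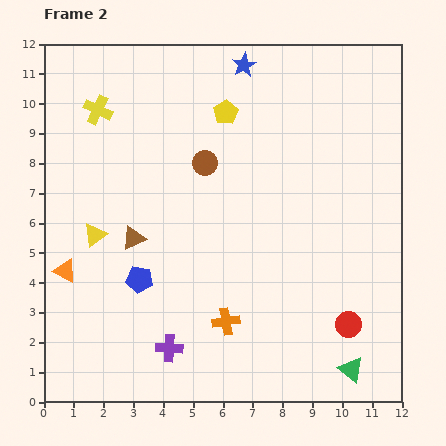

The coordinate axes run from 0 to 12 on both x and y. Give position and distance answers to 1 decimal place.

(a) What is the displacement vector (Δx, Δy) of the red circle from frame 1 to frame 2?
(4.2, 0.1)

The red circle was at (6.0, 2.5) in frame 1 and (10.2, 2.6) in frame 2.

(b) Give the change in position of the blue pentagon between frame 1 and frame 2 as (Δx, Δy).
(0.2, 1.2)

The blue pentagon was at (3.0, 2.9) in frame 1 and (3.2, 4.1) in frame 2.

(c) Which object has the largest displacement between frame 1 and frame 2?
the red circle

(moved 4.2; next 3.8)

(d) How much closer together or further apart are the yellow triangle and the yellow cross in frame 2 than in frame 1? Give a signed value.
-0.7

Distance in frame 1: 4.9. Distance in frame 2: 4.2.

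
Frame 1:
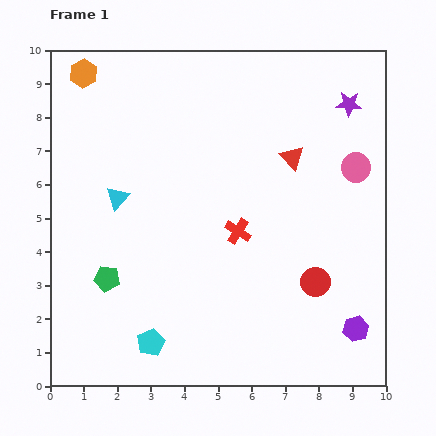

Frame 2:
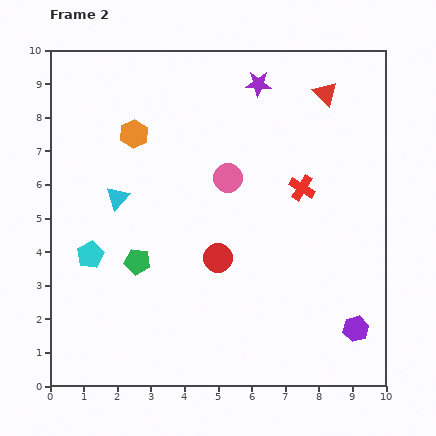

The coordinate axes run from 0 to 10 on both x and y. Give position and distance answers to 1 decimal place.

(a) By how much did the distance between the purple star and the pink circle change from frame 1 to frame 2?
+1.0

Distance in frame 1: 1.9. Distance in frame 2: 2.9.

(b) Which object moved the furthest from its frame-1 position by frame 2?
the pink circle

(moved 3.8; next 3.2)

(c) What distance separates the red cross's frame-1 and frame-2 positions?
2.3

The red cross moved from (5.6, 4.6) to (7.5, 5.9), a distance of √(1.9² + 1.3²) ≈ 2.3.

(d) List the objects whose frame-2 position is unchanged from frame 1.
the purple hexagon, the cyan triangle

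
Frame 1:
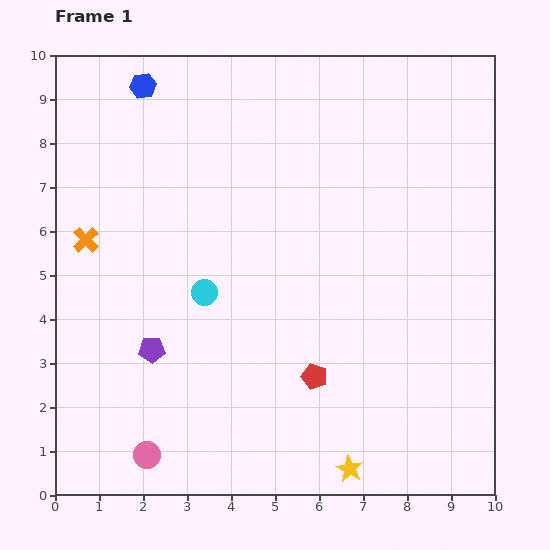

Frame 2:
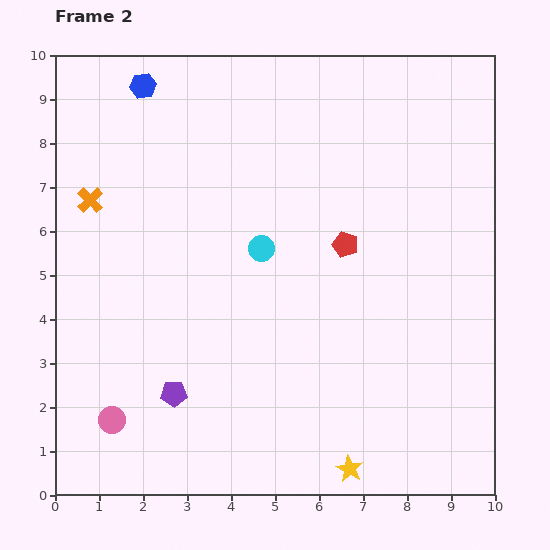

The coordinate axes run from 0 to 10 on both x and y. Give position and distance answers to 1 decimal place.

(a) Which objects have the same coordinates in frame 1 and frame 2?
the yellow star, the blue hexagon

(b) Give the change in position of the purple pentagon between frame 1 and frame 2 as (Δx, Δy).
(0.5, -1.0)

The purple pentagon was at (2.2, 3.3) in frame 1 and (2.7, 2.3) in frame 2.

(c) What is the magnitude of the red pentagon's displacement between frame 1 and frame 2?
3.1

The red pentagon moved from (5.9, 2.7) to (6.6, 5.7), a distance of √(0.7² + 3.0²) ≈ 3.1.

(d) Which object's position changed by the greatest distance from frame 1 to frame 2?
the red pentagon

(moved 3.1; next 1.6)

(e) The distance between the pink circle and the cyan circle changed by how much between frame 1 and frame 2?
+1.3

Distance in frame 1: 3.9. Distance in frame 2: 5.2.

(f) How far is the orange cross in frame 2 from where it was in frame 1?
0.9

The orange cross moved from (0.7, 5.8) to (0.8, 6.7), a distance of √(0.1² + 0.9²) ≈ 0.9.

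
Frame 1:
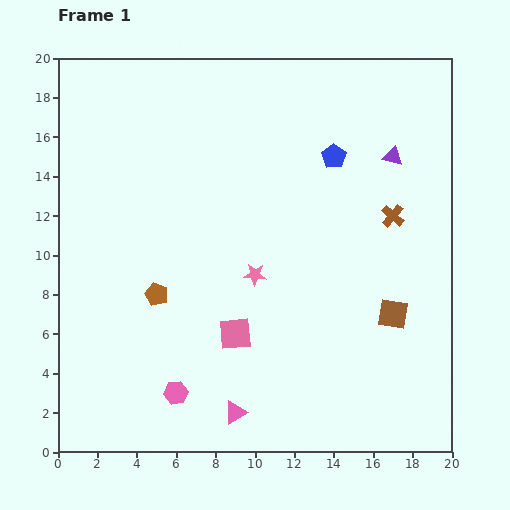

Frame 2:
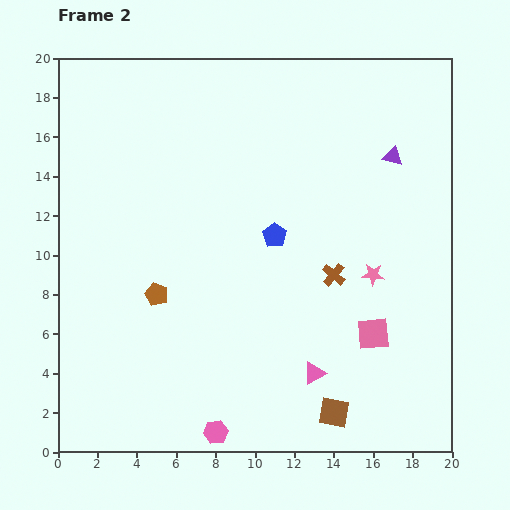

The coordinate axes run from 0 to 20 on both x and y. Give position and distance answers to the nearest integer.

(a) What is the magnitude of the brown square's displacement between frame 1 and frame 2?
6

The brown square moved from (17, 7) to (14, 2), a distance of √(3² + 5²) ≈ 6.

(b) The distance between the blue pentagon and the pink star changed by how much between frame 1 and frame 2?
-2

Distance in frame 1: 7. Distance in frame 2: 5.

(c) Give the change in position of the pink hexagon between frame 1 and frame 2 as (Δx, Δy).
(2, -2)

The pink hexagon was at (6, 3) in frame 1 and (8, 1) in frame 2.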